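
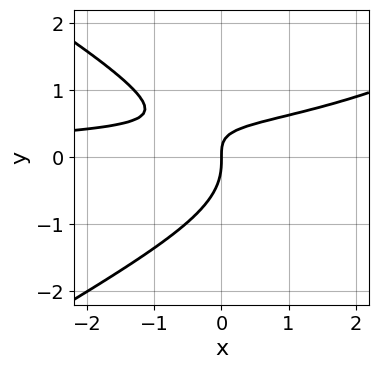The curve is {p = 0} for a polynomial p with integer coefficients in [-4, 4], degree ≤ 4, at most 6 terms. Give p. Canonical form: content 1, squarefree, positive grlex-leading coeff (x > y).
Degree: a generic line meets the curve in up to 3 points, so deg p = 3.
From the axis intercepts and sections: it meets the y-axis at y = 0 (among the integer gridlines); it crosses the x-axis at the gridline x = 0.
Together with the visible shape, these determine p as stated.

x^2*y - 3*y^3 - 3*x*y + 2*x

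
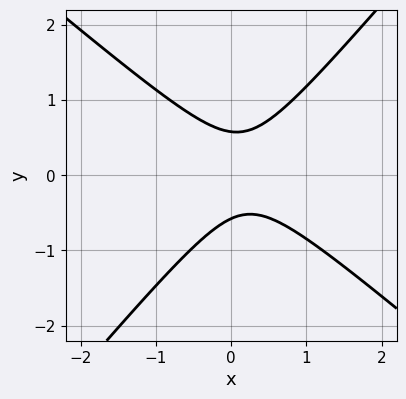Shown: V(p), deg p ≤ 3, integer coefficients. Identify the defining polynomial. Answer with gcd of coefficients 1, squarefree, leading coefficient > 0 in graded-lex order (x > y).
3*x^2 + x*y - 3*y^2 - x + 1

1. deg p = 2.
2. Against the integer gridlines: no x-intercept at any integer in the box.
3. Solving for integer coefficients yields p as stated.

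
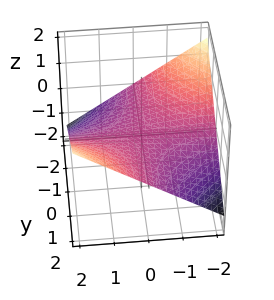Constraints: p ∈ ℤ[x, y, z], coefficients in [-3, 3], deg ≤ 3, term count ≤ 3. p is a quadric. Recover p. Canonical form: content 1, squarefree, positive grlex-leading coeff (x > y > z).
x*y - 3*z

First, deg p = 2. A saddle surface; a quadric.
Next, from the visible intercepts: it meets the z-axis at z = 0 (among the integer gridlines); the visible y-axis segment lies entirely on the surface.
Finally, assembling these constraints gives the stated polynomial. Check: (2, 0, 0) on the x-axis lies on the surface, and p(2, 0, 0) = 0. ✓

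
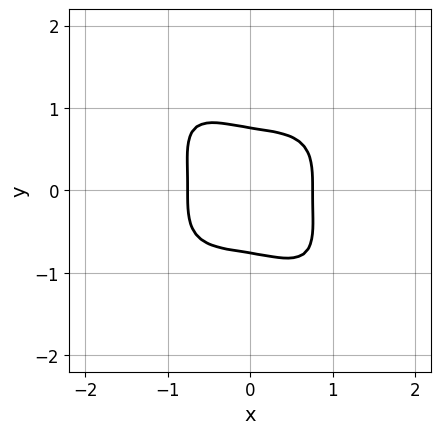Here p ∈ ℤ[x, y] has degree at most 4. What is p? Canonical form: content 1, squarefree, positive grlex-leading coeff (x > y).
3*x^4 + 2*x*y^3 + 3*y^4 - 1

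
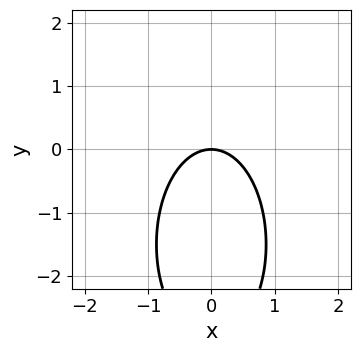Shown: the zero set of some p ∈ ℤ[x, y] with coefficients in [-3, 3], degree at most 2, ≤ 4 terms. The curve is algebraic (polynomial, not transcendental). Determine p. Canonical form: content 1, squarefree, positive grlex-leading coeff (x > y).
3*x^2 + y^2 + 3*y

First, deg p = 2. The shape is more complex than any degree-1 curve.
Next, symmetries: the x ↦ −x reflection is a symmetry, so x appears only in even powers.
Next, reading off the gridlines: it meets the x-axis at x = 0 (among the integer gridlines); it meets the y-axis at y = 0 (among the integer gridlines).
Finally, fitting integer coefficients to these (and the overall shape) gives p.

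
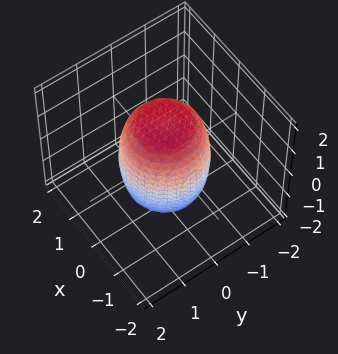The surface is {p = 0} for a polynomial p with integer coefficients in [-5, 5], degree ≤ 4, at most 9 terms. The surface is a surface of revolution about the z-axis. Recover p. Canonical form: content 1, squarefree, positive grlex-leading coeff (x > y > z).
First, deg p = 4. No degree-3 surface has this shape.
Then, by symmetry, every cross-section ⟂ z is a circle, so x, y appear only via x² + y².
Next, checking where it meets the axes: a circular section at z = 1 has radius exactly 1.
Finally, solving for integer coefficients yields p as stated.

2*x^4 + 4*x^2*y^2 + 2*y^4 - x^2 - y^2 + z^2 - 2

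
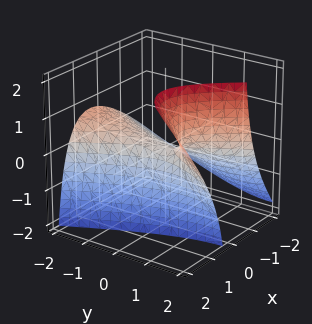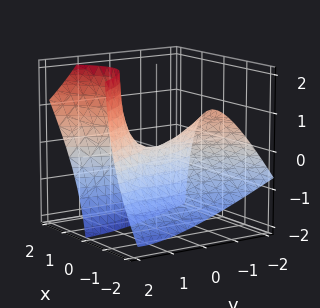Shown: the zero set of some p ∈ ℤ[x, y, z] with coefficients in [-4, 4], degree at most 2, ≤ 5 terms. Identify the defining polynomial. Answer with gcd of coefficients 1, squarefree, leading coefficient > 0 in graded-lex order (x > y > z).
3*x^2 - 3*x*z - y^2 - 2*y*z + 3*z

(a) Degree: a generic line meets the surface in up to 2 points, so deg p = 2.
(b) Against the integer gridlines: it meets the z-axis at z = 0 (among the integer gridlines); one y-axis crossing is at y = 0.
(c) Together with the visible shape, these determine p as stated.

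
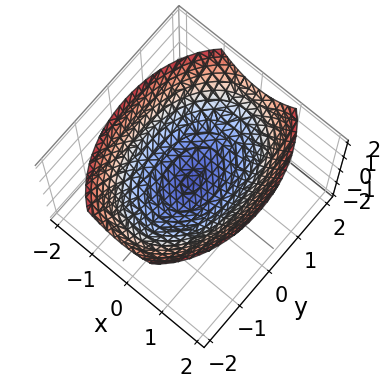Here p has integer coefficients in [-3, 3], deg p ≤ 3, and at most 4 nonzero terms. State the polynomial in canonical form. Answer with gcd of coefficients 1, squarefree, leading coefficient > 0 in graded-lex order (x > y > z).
2*x^2 + y^2 - 3*z

First, the degree is 2 — a paraboloid; a quadric.
Next, symmetries: mirror symmetry y ↦ −y ⇒ only even powers of y; it's symmetric under x → −x, forcing even powers of x.
Next, checking where it meets the axes: it crosses the y-axis at the gridline y = 0; it crosses the z-axis at the gridline z = 0.
Finally, together with the visible shape, these determine p as stated.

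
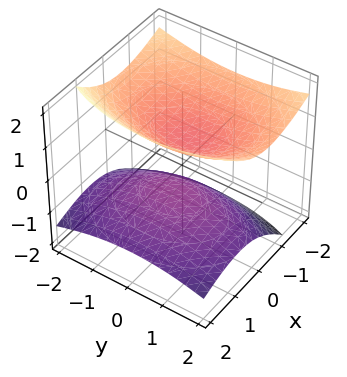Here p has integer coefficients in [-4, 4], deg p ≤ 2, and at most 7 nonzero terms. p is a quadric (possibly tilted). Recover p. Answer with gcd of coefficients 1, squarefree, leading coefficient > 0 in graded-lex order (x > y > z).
2*x^2 + 2*x*z + y^2 - 3*z^2 + 1

First, I count 2 distinct pieces. They look like related sheets of one shape, so recover p as a whole.
Then, deg p = 2. The shape is more complex than any degree-1 surface.
Then, from the axis intercepts and sections: it misses every integer gridline on the x-axis; it misses every integer gridline on the y-axis.
Finally, fitting integer coefficients to these (and the overall shape) gives p.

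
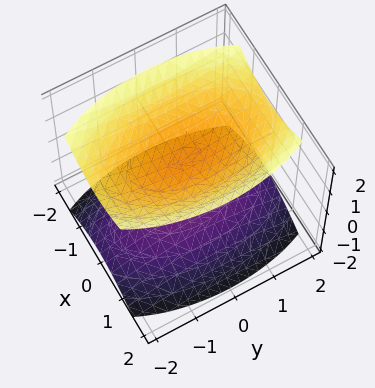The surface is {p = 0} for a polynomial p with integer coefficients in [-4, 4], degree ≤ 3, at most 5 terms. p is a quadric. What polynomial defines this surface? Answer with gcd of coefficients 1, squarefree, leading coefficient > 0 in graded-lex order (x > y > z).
3*x^2 + y^2 - 3*z^2 + 3

1. I count 2 distinct pieces.
2. Degree: two separate bowl-shaped sheets opening away from each other; a quadric, so deg p = 2.
3. Symmetries: mirror symmetry z ↦ −z ⇒ only even powers of z; the x ↦ −x reflection is a symmetry, so x appears only in even powers; it's symmetric under y → −y, forcing even powers of y.
4. From the visible intercepts: no x-intercept at any integer in the box; among the integer gridlines, it crosses the z-axis at z ∈ {-1, 1}; it misses every integer gridline on the y-axis.
5. Putting this together gives p.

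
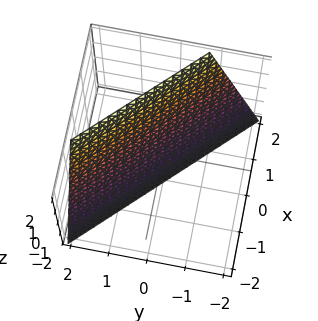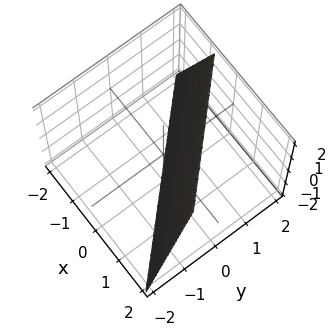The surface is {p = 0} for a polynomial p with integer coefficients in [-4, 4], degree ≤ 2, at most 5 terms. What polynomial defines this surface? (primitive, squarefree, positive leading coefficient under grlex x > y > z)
3*x + 3*y - z - 2

(a) The degree is 1 — the surface is flat (a plane).
(b) Observable constraints: one z-axis crossing is at z = -2.
(c) Assembling these constraints gives the stated polynomial.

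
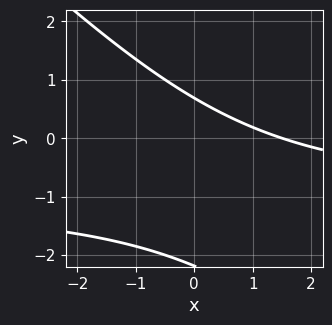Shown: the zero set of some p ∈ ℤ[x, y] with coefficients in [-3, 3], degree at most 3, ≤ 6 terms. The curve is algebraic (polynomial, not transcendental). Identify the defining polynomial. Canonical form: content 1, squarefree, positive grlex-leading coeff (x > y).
2*x*y + 2*y^2 + 2*x + 3*y - 3

(a) Degree: the shape is more complex than any degree-1 curve, so deg p = 2.
(b) Matching integer coefficients to the picture gives p.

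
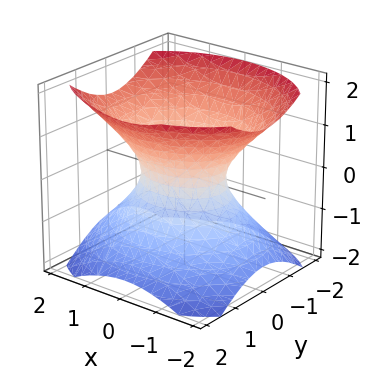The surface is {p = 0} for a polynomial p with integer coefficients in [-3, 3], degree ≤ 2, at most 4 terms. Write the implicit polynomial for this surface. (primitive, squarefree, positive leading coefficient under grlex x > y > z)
2*x^2 + 3*y^2 - 3*z^2 - 2

The degree is 2 — an hourglass — one-sheet hyperboloid; a quadric.
Symmetries: the y ↦ −y reflection is a symmetry, so y appears only in even powers; the z ↦ −z reflection is a symmetry, so z appears only in even powers; the x ↦ −x reflection is a symmetry, so x appears only in even powers.
Against the integer gridlines: among the integer gridlines, it crosses the x-axis at x ∈ {-1, 1}; the surface avoids every integer z-axis point in the box.
Assembling these constraints gives the stated polynomial.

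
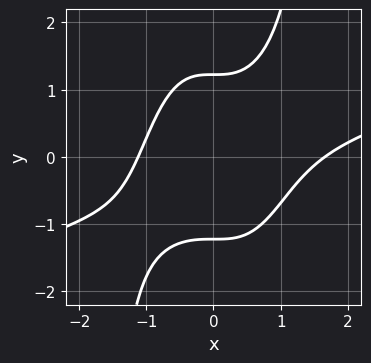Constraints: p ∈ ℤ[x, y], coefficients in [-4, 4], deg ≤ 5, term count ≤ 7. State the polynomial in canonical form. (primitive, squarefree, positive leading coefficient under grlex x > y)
1. deg p = 4.
2. Solving for integer coefficients yields p as stated.

x^4 - 3*x^3*y - x^3 + 2*y^2 - 3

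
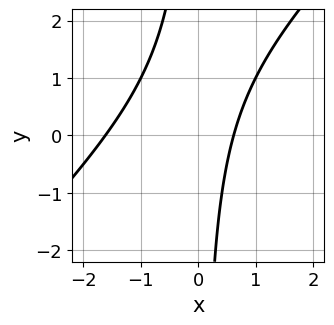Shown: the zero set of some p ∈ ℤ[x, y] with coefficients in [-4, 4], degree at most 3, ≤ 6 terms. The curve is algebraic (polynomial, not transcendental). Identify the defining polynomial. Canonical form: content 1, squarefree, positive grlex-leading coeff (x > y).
x^2 - x*y + x - 1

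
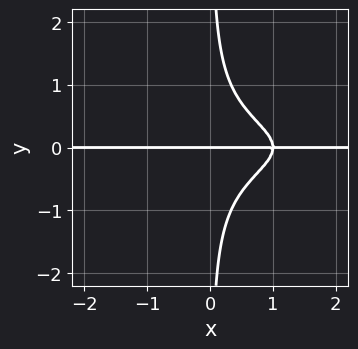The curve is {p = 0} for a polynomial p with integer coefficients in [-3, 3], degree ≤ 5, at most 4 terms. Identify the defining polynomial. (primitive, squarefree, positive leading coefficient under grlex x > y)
2*x*y^3 + x*y - y

Degree: the shape is more complex than any degree-3 curve, so deg p = 4.
From the axis intercepts and sections: one y-axis crossing is at y = 0; the visible x-axis segment lies entirely on the curve.
Assembling these constraints gives the stated polynomial.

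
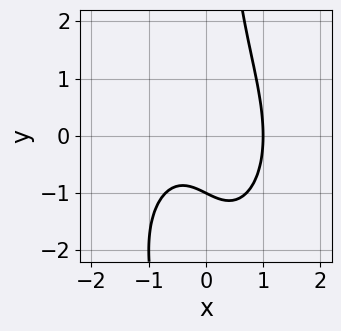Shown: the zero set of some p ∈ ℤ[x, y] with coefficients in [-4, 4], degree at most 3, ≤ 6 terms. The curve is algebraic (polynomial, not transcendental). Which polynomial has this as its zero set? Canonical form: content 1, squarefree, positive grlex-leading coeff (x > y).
2*x^3 + x*y^2 + 2*x*y - 2*y - 2

The degree is 3 — no degree-2 curve has this shape.
Observable constraints: it meets the y-axis at y = -1 (among the integer gridlines); it meets the x-axis at x = 1 (among the integer gridlines).
Solving for integer coefficients yields p as stated.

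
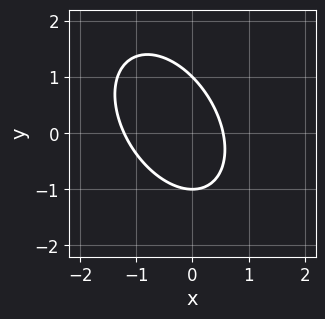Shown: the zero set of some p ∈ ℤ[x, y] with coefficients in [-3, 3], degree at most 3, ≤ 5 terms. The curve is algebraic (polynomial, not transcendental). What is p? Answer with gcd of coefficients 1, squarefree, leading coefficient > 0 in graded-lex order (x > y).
3*x^2 + 2*x*y + 2*y^2 + 2*x - 2

(a) Degree: a generic line meets the curve in up to 2 points, so deg p = 2.
(b) From the visible intercepts: among the integer gridlines, it crosses the y-axis at y ∈ {-1, 1}.
(c) Matching integer coefficients to the picture gives p.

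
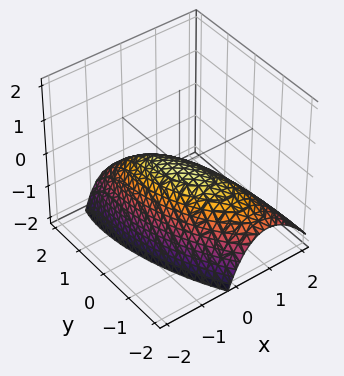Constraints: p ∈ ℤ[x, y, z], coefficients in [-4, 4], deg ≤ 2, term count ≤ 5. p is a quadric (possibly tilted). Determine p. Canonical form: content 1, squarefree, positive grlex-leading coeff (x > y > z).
3*x^2 + 2*x*y + x*z + y^2 + 3*z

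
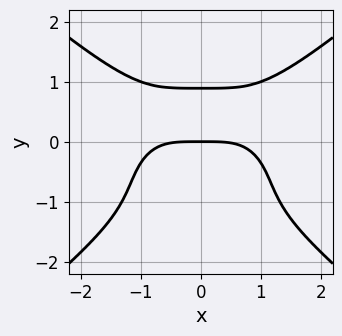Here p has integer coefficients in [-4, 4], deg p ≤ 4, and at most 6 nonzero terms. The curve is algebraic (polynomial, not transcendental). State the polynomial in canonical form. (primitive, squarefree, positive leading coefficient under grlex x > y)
1. Degree: no degree-3 curve has this shape, so deg p = 4.
2. Symmetries: mirror symmetry x ↦ −x ⇒ only even powers of x.
3. From the visible intercepts: it meets the x-axis at x = 0 (among the integer gridlines); it crosses the y-axis at the gridline y = 0.
4. Assembling these constraints gives the stated polynomial.

x^4 - 2*y^4 - 2*y^3 + 3*y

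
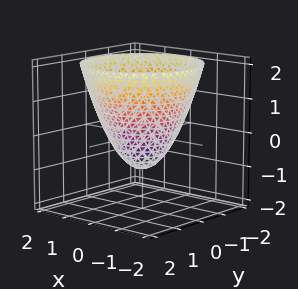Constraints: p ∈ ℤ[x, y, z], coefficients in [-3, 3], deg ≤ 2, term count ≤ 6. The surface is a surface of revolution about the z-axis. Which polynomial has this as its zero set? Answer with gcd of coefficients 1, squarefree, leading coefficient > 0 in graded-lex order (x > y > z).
1. The degree is 2 — the shape is more complex than any degree-1 surface.
2. Symmetry: the z-axis is an axis of rotation, so x and y enter only as x² + y².
3. Observable constraints: one z-axis crossing is at z = -1; among the integer gridlines, it crosses the y-axis at y ∈ {-1, 1}; a circular section at z = 0 has radius exactly 1.
4. Together with the visible shape, these determine p as stated. Check: (1, 0, 0) on the x-axis lies on the surface, and p(1, 0, 0) = 0. ✓

x^2 + y^2 - z - 1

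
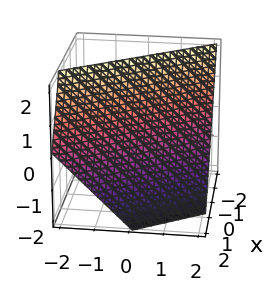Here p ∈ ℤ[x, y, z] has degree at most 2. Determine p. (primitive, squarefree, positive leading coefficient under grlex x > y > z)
3*x + 2*y + 2*z - 2

First, degree: the surface is flat (a plane), so deg p = 1.
Next, from the visible intercepts: one y-axis crossing is at y = 1; it crosses the z-axis at the gridline z = 1.
Finally, matching integer coefficients to the picture gives p.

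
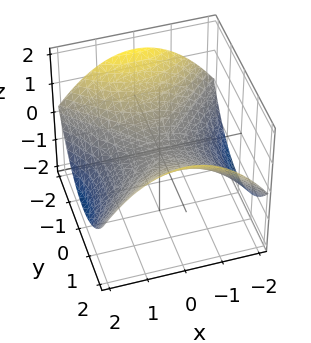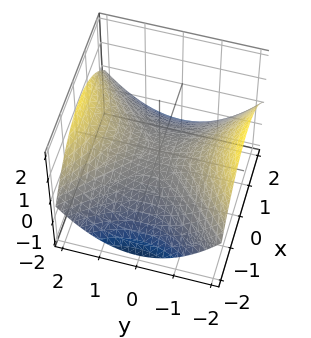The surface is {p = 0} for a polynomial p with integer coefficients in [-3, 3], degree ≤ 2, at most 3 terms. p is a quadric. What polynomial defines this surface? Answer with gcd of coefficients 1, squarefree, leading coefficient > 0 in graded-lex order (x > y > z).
The degree is 2 — a hyperbolic paraboloid; a quadric.
Symmetries: it's symmetric under y → −y, forcing even powers of y; it's symmetric under x → −x, forcing even powers of x.
From the axis intercepts and sections: it meets the x-axis at x = 0 (among the integer gridlines); it meets the y-axis at y = 0 (among the integer gridlines); one z-axis crossing is at z = 0.
Putting this together gives p.

x^2 - y^2 + 3*z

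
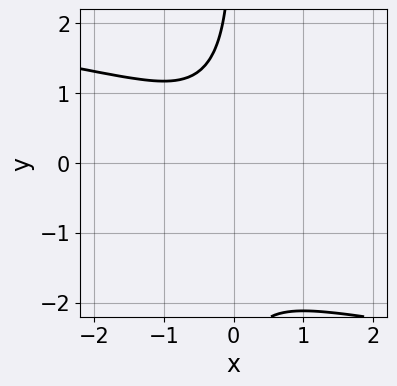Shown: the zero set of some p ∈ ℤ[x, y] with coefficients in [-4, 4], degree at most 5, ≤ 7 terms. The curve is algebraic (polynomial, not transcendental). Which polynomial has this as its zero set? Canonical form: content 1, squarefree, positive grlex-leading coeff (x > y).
x*y^3 + x*y^2 + 2*x^2 + x + 2

1. Degree: a generic line meets the curve in up to 4 points, so deg p = 4.
2. Checking where it meets the axes: no x-intercept at any integer in the box; no y-intercept at any integer in the box.
3. Putting this together gives p.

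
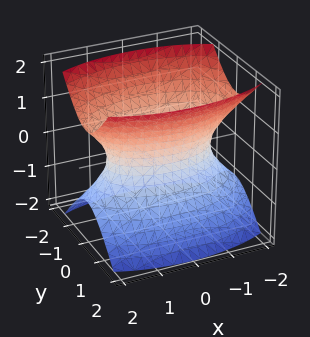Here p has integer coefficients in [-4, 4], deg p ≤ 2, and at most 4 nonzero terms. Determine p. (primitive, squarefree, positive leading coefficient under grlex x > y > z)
1. Degree: one connected sheet with a waist; a quadric, so deg p = 2.
2. Symmetries: mirror symmetry z ↦ −z ⇒ only even powers of z; mirror symmetry y ↦ −y ⇒ only even powers of y; it's symmetric under x → −x, forcing even powers of x.
3. From the visible intercepts: no z-intercept at any integer in the box.
4. Assembling these constraints gives the stated polynomial.

x^2 + 3*y^2 - 2*z^2 - 2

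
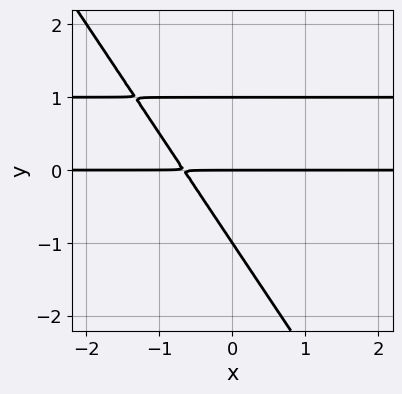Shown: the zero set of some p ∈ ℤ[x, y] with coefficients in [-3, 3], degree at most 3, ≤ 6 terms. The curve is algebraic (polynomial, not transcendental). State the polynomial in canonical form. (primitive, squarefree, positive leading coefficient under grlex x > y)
3*x*y^2 + 2*y^3 - 3*x*y - 2*y

First, deg p = 3. The shape is more complex than any degree-2 curve.
Then, against the integer gridlines: the y-axis gridline crossings are at y ∈ {-1, 0, 1}; every point of the x-axis in the box is on the curve.
Finally, these observations pin down the coefficients.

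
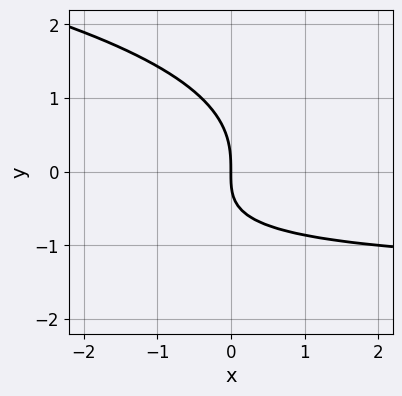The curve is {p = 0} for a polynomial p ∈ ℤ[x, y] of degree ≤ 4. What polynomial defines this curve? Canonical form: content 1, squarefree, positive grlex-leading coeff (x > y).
2*y^3 + 2*x*y + 3*x

Degree: a generic line meets the curve in up to 3 points, so deg p = 3.
Against the integer gridlines: it crosses the y-axis at the gridline y = 0; it crosses the x-axis at the gridline x = 0.
Solving for integer coefficients yields p as stated.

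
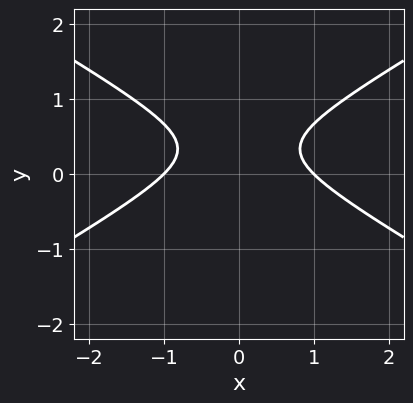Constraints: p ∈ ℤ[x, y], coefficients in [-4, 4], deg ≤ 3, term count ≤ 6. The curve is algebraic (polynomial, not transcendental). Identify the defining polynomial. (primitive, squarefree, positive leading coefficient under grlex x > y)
deg p = 2.
Symmetries: it's symmetric under x → −x, forcing even powers of x.
Against the integer gridlines: the curve avoids every integer y-axis point in the box; among the integer gridlines, it crosses the x-axis at x ∈ {-1, 1}.
Putting this together gives p.

x^2 - 3*y^2 + 2*y - 1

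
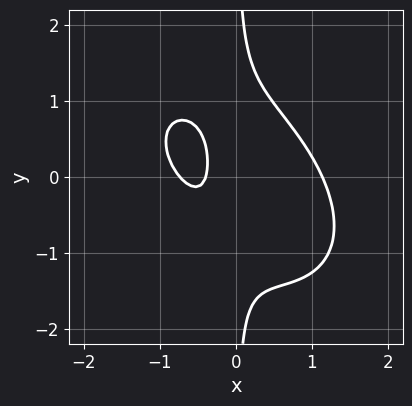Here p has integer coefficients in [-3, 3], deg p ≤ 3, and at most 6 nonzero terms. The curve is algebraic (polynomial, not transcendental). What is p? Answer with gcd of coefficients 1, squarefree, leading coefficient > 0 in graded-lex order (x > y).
(a) Degree: a generic line meets the curve in up to 3 points, so deg p = 3.
(b) Observable constraints: no y-intercept at any integer in the box.
(c) Fitting integer coefficients to these (and the overall shape) gives p.

3*x^3 + 3*x^2*y + 3*x*y^2 - 3*x - 1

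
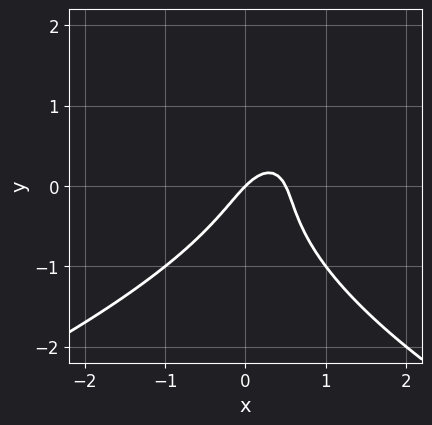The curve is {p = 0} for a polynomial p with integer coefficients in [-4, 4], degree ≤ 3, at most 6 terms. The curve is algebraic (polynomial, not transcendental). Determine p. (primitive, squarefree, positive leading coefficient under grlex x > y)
y^3 + 2*x^2 - x*y - x + y

1. Degree: no degree-2 curve has this shape, so deg p = 3.
2. Reading off the gridlines: it crosses the y-axis at the gridline y = 0; it meets the x-axis at x = 0 (among the integer gridlines).
3. Solving for integer coefficients yields p as stated.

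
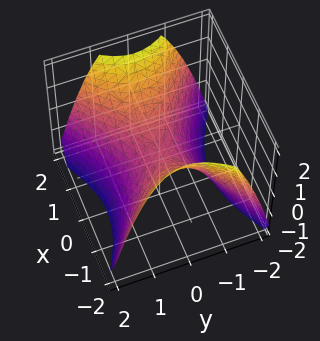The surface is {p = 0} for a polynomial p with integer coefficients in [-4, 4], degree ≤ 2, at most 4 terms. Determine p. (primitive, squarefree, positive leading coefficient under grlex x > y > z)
deg p = 2. A saddle surface; a quadric.
Symmetries: mirror symmetry x ↦ −x ⇒ only even powers of x; the y ↦ −y reflection is a symmetry, so y appears only in even powers.
Reading off the gridlines: it crosses the z-axis at the gridline z = 0; it crosses the y-axis at the gridline y = 0.
Together with the visible shape, these determine p as stated.

2*x^2 - 3*y^2 - 3*z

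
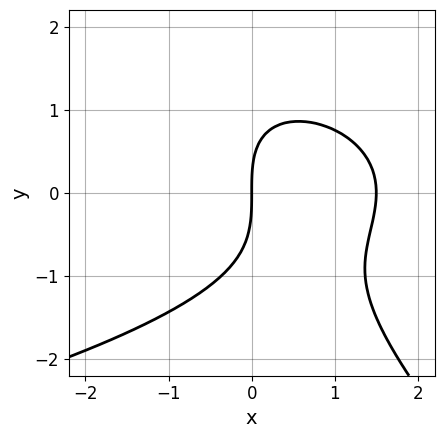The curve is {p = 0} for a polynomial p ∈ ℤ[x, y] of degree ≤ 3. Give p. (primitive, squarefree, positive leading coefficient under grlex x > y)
The degree is 3 — the shape is more complex than any degree-2 curve.
Checking where it meets the axes: it meets the x-axis at x = 0 (among the integer gridlines); it meets the y-axis at y = 0 (among the integer gridlines).
Fitting integer coefficients to these (and the overall shape) gives p.

x*y^2 + y^3 + 2*x^2 - 3*x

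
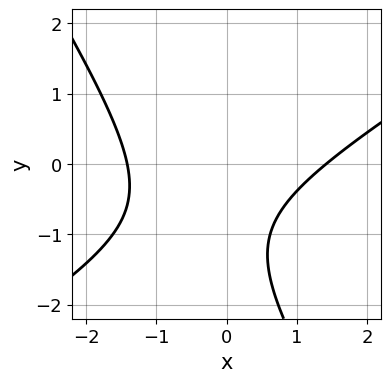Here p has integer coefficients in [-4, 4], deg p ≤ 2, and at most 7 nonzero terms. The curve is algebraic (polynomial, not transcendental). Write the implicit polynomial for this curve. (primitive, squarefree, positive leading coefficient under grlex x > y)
First, deg p = 2. A generic line meets the curve in up to 2 points.
Then, checking where it meets the axes: the curve avoids every integer y-axis point in the box.
Finally, putting this together gives p.

x^2 - x*y - y^2 - 2*y - 2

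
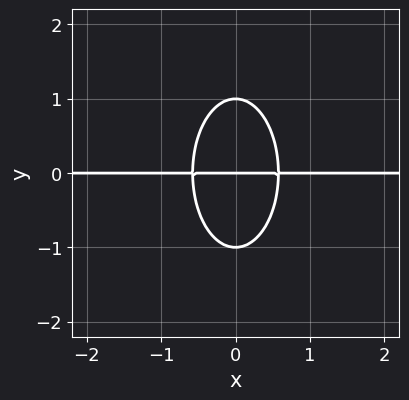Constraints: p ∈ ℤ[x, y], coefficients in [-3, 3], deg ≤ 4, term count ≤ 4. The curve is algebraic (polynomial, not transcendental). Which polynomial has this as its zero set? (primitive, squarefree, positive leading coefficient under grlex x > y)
3*x^2*y + y^3 - y

1. deg p = 3.
2. Symmetries: the x ↦ −x reflection is a symmetry, so x appears only in even powers.
3. Reading off the gridlines: the visible x-axis segment lies entirely on the curve; the y-axis gridline crossings are at y ∈ {-1, 0, 1}.
4. Together with the visible shape, these determine p as stated.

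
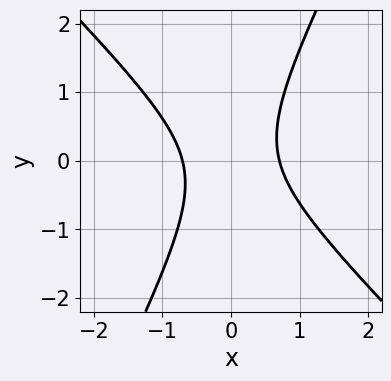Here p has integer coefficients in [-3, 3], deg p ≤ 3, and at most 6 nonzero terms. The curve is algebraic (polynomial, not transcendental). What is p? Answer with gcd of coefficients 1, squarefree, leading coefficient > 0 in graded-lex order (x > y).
(a) deg p = 2.
(b) Checking where it meets the axes: no y-intercept at any integer in the box.
(c) Putting this together gives p.

2*x^2 + x*y - y^2 - 1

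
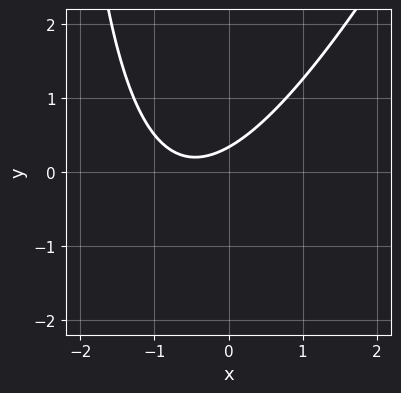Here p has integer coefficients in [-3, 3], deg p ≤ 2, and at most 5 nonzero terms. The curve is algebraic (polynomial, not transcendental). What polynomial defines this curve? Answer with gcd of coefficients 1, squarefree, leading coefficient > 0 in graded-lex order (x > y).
First, deg p = 2. The shape is more complex than any degree-1 curve.
Then, checking where it meets the axes: no x-intercept at any integer in the box.
Finally, fitting integer coefficients to these (and the overall shape) gives p.

2*x^2 - x*y + 2*x - 3*y + 1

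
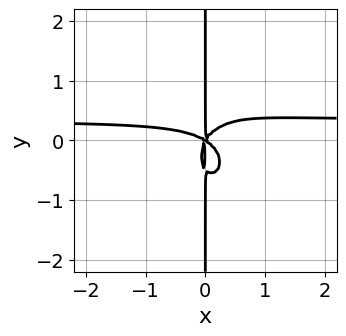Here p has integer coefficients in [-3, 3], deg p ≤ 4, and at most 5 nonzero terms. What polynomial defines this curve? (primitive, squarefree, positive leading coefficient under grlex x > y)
(a) The degree is 4 — a generic line meets the curve in up to 4 points.
(b) Against the integer gridlines: it meets the x-axis at x = 0 (among the integer gridlines); every point of the y-axis in the box is on the curve.
(c) Fitting integer coefficients to these (and the overall shape) gives p.

3*x^3*y + 2*x*y^3 - x^3 - x^2*y + x*y^2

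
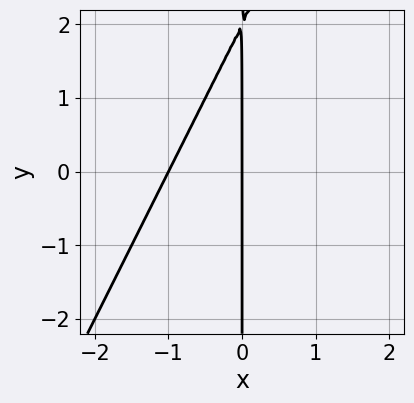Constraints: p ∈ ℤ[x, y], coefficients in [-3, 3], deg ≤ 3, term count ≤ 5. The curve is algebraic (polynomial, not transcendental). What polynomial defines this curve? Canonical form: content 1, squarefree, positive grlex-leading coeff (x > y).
2*x^2 - x*y + 2*x

Degree: no degree-1 curve has this shape, so deg p = 2.
From the axis intercepts and sections: every point of the y-axis in the box is on the curve; among the integer gridlines, it crosses the x-axis at x ∈ {-1, 0}.
Matching integer coefficients to the picture gives p.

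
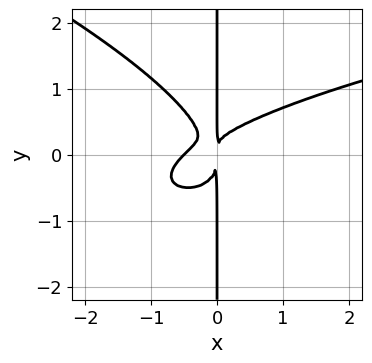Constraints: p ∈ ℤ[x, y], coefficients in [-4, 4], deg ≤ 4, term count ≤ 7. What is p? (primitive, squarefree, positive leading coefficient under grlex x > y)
x^2*y^2 + 3*x*y^3 - 2*x^3 + 2*x^2*y - x^2

The degree is 4 — no degree-3 curve has this shape.
Reading off the gridlines: the visible y-axis segment lies entirely on the curve.
Together with the visible shape, these determine p as stated.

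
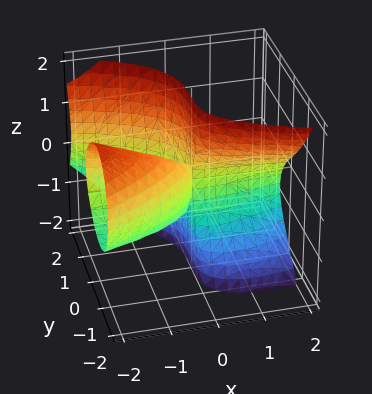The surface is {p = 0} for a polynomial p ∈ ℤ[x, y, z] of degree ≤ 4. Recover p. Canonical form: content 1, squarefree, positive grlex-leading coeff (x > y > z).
The picture has 2 separate pieces.
The degree is 3 — the shape is more complex than any degree-2 surface.
Reading off the gridlines: every point of the x-axis in the box is on the surface; it crosses the y-axis at the gridline y = 0; the visible z-axis segment lies entirely on the surface.
These observations pin down the coefficients.

x^2*z + 2*x*z^2 + 2*y^3 + 3*x*y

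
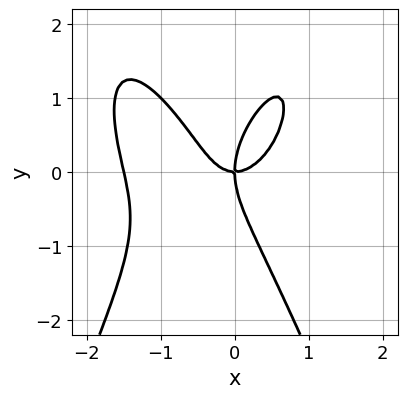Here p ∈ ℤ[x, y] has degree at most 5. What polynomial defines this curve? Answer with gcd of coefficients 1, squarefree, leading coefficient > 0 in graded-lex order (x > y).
2*x^4 + 3*x^3 - 2*x^2*y + y^3 - 2*x*y

First, the degree is 4 — the shape is more complex than any degree-3 curve.
Then, against the integer gridlines: it meets the x-axis at x = 0 (among the integer gridlines); it crosses the y-axis at the gridline y = 0.
Finally, fitting integer coefficients to these (and the overall shape) gives p.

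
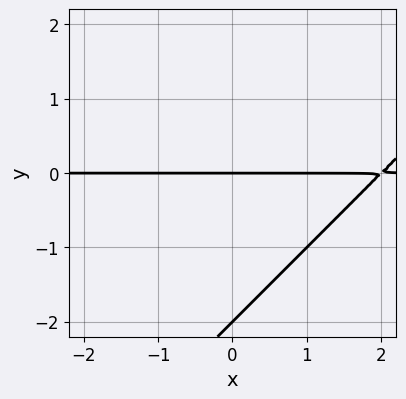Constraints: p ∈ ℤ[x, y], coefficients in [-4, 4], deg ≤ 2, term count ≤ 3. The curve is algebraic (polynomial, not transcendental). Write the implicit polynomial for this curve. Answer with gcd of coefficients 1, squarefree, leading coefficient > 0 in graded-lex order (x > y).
x*y - y^2 - 2*y

(a) deg p = 2.
(b) From the visible intercepts: among the integer gridlines, it crosses the y-axis at y ∈ {-2, 0}; the visible x-axis segment lies entirely on the curve.
(c) Putting this together gives p.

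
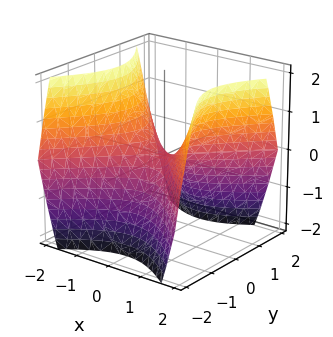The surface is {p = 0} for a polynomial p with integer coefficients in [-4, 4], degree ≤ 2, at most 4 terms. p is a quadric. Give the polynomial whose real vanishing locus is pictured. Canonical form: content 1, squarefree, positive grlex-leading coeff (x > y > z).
1. Degree: a hyperbolic paraboloid; a quadric, so deg p = 2.
2. Symmetries: the x ↦ −x reflection is a symmetry, so x appears only in even powers; mirror symmetry y ↦ −y ⇒ only even powers of y.
3. Observable constraints: it meets the y-axis at y = 0 (among the integer gridlines); it meets the z-axis at z = 0 (among the integer gridlines); it meets the x-axis at x = 0 (among the integer gridlines).
4. Putting this together gives p.

x^2 - y^2 - z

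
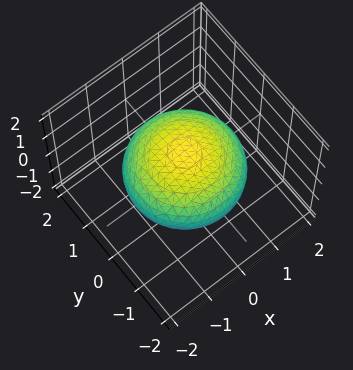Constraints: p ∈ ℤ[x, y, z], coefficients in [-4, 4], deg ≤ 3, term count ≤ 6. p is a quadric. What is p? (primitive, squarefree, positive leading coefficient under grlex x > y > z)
x^2 + y^2 + 2*z^2 - 2

1. deg p = 2. A closed, bounded, convex surface; a quadric.
2. By symmetry, the surface is invariant under rotation about z: p = q(x² + y², z); mirror symmetry z ↦ −z ⇒ only even powers of z.
3. From the visible intercepts: a circular section at z = 0 has radius between 1 and 2; among the integer gridlines, it crosses the z-axis at z ∈ {-1, 1}.
4. Solving for integer coefficients yields p as stated.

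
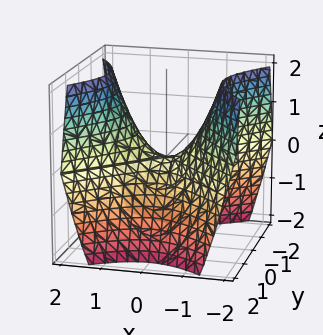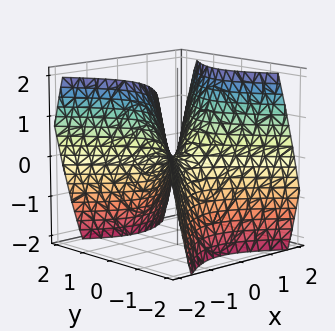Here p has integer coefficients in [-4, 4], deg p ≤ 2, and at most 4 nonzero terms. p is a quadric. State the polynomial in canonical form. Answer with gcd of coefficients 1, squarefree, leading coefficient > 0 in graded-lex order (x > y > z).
The degree is 2 — a saddle surface; a quadric.
Symmetries: it's symmetric under x → −x, forcing even powers of x; mirror symmetry y ↦ −y ⇒ only even powers of y.
Against the integer gridlines: one y-axis crossing is at y = 0; one z-axis crossing is at z = 0; one x-axis crossing is at x = 0.
The integer polynomial consistent with all of this is the stated p.

x^2 - y^2 - z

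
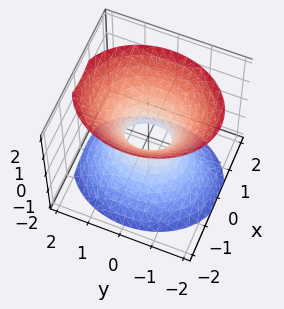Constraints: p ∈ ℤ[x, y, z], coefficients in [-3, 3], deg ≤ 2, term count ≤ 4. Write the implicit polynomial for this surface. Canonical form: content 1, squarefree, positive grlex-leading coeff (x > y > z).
deg p = 2.
Symmetries: the x ↦ −x reflection is a symmetry, so x appears only in even powers; it's symmetric under y → −y, forcing even powers of y; mirror symmetry z ↦ −z ⇒ only even powers of z.
Against the integer gridlines: it misses every integer gridline on the z-axis.
Solving for integer coefficients yields p as stated.

3*x^2 + 2*y^2 - 2*z^2 - 1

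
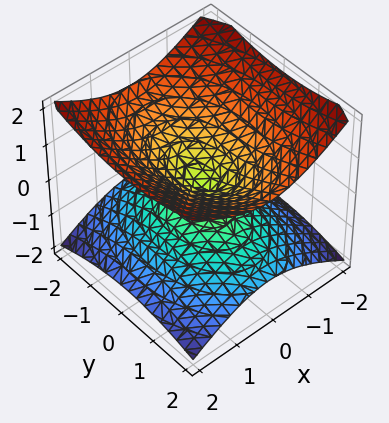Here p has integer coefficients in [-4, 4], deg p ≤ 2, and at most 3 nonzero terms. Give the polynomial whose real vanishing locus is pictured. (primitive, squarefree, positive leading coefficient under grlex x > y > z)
1. deg p = 2. Two nappes meeting at a single point; a quadric.
2. Symmetries: mirror symmetry z ↦ −z ⇒ only even powers of z; the y ↦ −y reflection is a symmetry, so y appears only in even powers; it's symmetric under x → −x, forcing even powers of x.
3. Against the integer gridlines: one x-axis crossing is at x = 0; one z-axis crossing is at z = 0; it meets the y-axis at y = 0 (among the integer gridlines).
4. Together with the visible shape, these determine p as stated.

2*x^2 + y^2 - 3*z^2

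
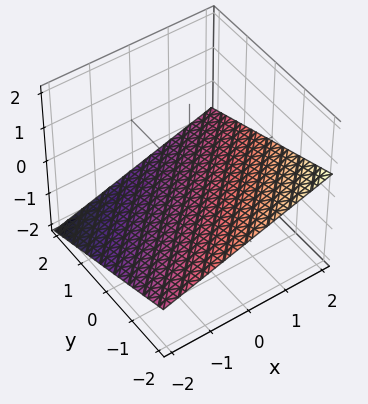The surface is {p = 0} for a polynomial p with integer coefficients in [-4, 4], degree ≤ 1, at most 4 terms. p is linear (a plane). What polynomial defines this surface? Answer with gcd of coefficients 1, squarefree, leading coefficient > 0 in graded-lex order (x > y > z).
x - y - 3*z - 2

1. The degree is 1 — every cross-section is a straight line — this is a plane.
2. From the visible intercepts: it meets the y-axis at y = -2 (among the integer gridlines); it crosses the x-axis at the gridline x = 2.
3. Fitting integer coefficients to these (and the overall shape) gives p.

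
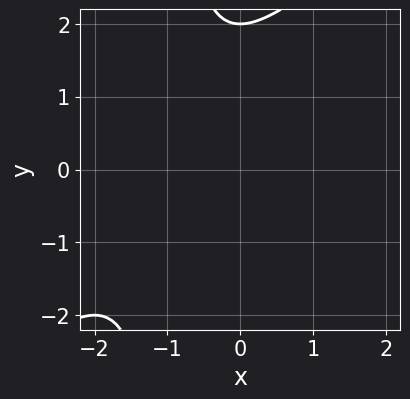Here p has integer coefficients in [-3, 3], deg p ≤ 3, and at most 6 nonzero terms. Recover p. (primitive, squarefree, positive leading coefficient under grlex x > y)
1. The degree is 2 — no degree-1 curve has this shape.
2. From the visible intercepts: one y-axis crossing is at y = 2; it misses every integer gridline on the x-axis.
3. Fitting integer coefficients to these (and the overall shape) gives p.

x^2 - x*y + 2*x - y + 2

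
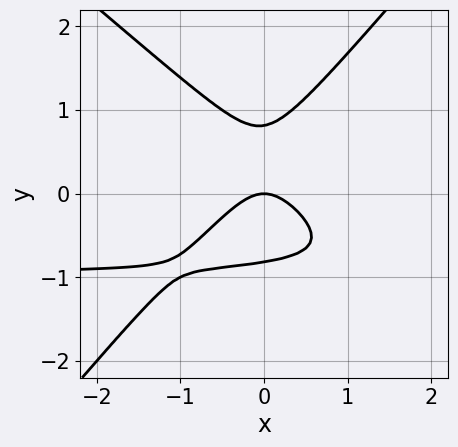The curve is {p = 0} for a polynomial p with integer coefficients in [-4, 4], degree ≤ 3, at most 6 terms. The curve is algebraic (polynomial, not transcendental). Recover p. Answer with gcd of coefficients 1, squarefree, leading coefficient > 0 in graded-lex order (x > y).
(a) deg p = 3.
(b) Reading off the gridlines: one x-axis crossing is at x = 0; it crosses the y-axis at the gridline y = 0.
(c) Assembling these constraints gives the stated polynomial.

3*x^2*y + x*y^2 - 3*y^3 + 3*x^2 + 2*y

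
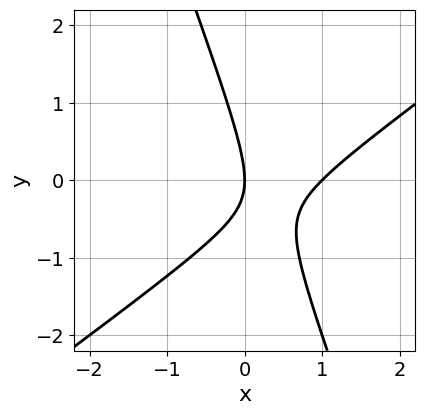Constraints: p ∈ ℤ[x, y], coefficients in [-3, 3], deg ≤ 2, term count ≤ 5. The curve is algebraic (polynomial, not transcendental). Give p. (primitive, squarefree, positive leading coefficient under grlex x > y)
1. Degree: a generic line meets the curve in up to 2 points, so deg p = 2.
2. Against the integer gridlines: among the integer gridlines, it crosses the x-axis at x ∈ {0, 1}; it meets the y-axis at y = 0 (among the integer gridlines).
3. These observations pin down the coefficients.

2*x^2 - 2*x*y - y^2 - 2*x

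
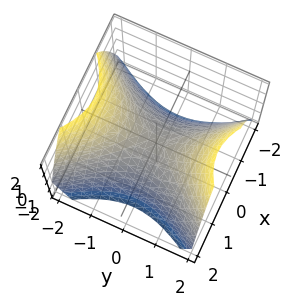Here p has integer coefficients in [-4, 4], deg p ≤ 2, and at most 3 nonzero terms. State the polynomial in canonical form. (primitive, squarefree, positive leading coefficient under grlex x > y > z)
(a) The degree is 2 — a saddle surface; a quadric.
(b) Symmetries: mirror symmetry y ↦ −y ⇒ only even powers of y; mirror symmetry x ↦ −x ⇒ only even powers of x.
(c) From the visible intercepts: it meets the z-axis at z = 0 (among the integer gridlines); one x-axis crossing is at x = 0; one y-axis crossing is at y = 0.
(d) Together with the visible shape, these determine p as stated.

3*x^2 - 2*y^2 + 3*z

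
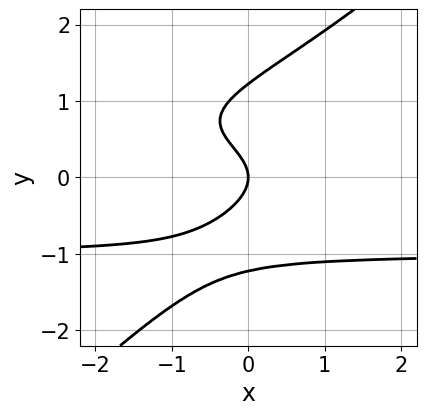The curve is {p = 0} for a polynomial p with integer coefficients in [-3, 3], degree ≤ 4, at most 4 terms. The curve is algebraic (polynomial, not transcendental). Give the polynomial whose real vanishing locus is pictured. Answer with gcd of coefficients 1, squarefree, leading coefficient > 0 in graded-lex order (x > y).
2*x*y^3 - 2*y^4 + 3*y^2 + 2*x

1. Degree: the shape is more complex than any degree-3 curve, so deg p = 4.
2. From the axis intercepts and sections: it crosses the y-axis at the gridline y = 0; it crosses the x-axis at the gridline x = 0.
3. Assembling these constraints gives the stated polynomial.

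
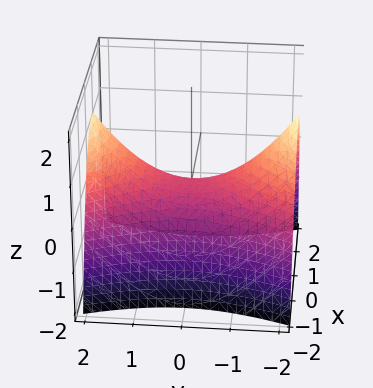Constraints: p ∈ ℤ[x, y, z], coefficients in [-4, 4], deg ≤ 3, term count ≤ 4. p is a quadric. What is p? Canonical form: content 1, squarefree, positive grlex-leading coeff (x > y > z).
3*x^2 - y^2 + 3*z

1. deg p = 2. A saddle surface; a quadric.
2. Symmetries: it's symmetric under x → −x, forcing even powers of x; mirror symmetry y ↦ −y ⇒ only even powers of y.
3. Checking where it meets the axes: it meets the x-axis at x = 0 (among the integer gridlines); it crosses the y-axis at the gridline y = 0; one z-axis crossing is at z = 0.
4. Together with the visible shape, these determine p as stated.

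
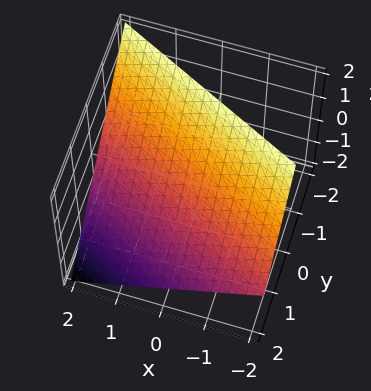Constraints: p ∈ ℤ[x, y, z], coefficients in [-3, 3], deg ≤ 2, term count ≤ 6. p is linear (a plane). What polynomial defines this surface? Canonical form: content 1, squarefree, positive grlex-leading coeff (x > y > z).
x + 2*y + 2*z - 2

First, deg p = 1. Every cross-section is a straight line — this is a plane.
Next, from the axis intercepts and sections: one y-axis crossing is at y = 1; one x-axis crossing is at x = 2.
Finally, the integer polynomial consistent with all of this is the stated p. Check: (0, 0, 1) on the z-axis lies on the surface, and p(0, 0, 1) = 0. ✓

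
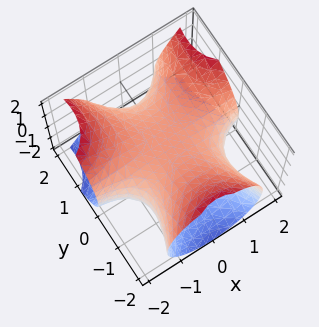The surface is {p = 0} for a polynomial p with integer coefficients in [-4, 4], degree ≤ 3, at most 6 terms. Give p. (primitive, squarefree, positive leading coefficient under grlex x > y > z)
3*x^2*y - y^3 - 3*z^2 + 3

Degree: the shape is more complex than any degree-2 surface, so deg p = 3.
Reading off the gridlines: the z-axis gridline crossings are at z ∈ {-1, 1}; it misses every integer gridline on the x-axis.
Solving for integer coefficients yields p as stated.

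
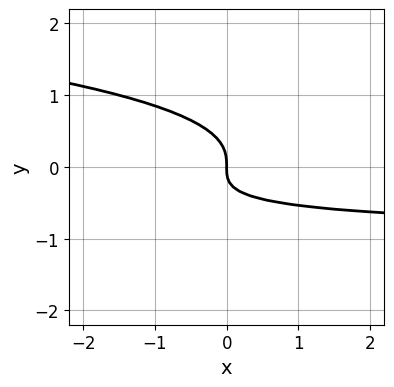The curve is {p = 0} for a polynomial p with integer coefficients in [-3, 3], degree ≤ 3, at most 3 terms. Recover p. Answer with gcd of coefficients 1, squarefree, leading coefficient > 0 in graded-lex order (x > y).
Degree: no degree-2 curve has this shape, so deg p = 3.
From the axis intercepts and sections: it crosses the y-axis at the gridline y = 0; one x-axis crossing is at x = 0.
Matching integer coefficients to the picture gives p.

3*y^3 + x*y + x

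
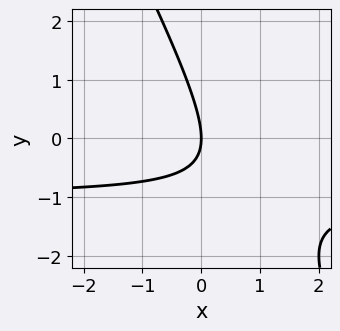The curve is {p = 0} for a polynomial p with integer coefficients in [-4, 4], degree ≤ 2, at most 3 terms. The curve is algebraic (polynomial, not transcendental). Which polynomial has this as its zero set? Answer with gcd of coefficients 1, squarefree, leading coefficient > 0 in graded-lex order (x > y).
2*x*y + y^2 + 2*x

1. Degree: the shape is more complex than any degree-1 curve, so deg p = 2.
2. Against the integer gridlines: one x-axis crossing is at x = 0; one y-axis crossing is at y = 0.
3. Matching integer coefficients to the picture gives p.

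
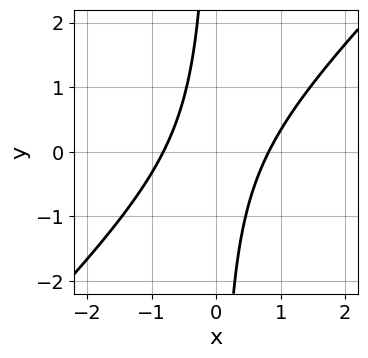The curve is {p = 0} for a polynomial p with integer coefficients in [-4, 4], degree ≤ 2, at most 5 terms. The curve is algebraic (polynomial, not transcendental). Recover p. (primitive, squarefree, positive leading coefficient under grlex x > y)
deg p = 2. The shape is more complex than any degree-1 curve.
Reading off the gridlines: no y-intercept at any integer in the box.
Fitting integer coefficients to these (and the overall shape) gives p.

3*x^2 - 3*x*y - 2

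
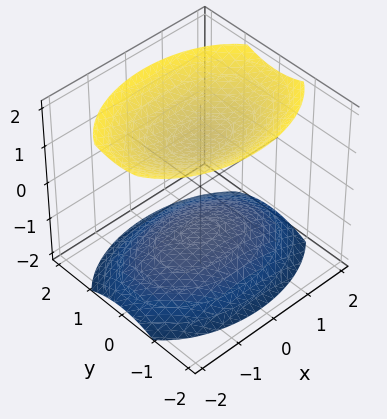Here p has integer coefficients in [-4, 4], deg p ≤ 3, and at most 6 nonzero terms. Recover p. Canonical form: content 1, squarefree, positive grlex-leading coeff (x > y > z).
x^2 + 2*y^2 - 2*z^2 + 3

The picture has 2 separate pieces. They look like related sheets of one shape, so recover p as a whole.
deg p = 2. Two separate bowl-shaped sheets opening away from each other; a quadric.
Symmetries: the z ↦ −z reflection is a symmetry, so z appears only in even powers; it's symmetric under x → −x, forcing even powers of x; mirror symmetry y ↦ −y ⇒ only even powers of y.
From the visible intercepts: it misses every integer gridline on the y-axis; the surface avoids every integer x-axis point in the box.
These observations pin down the coefficients.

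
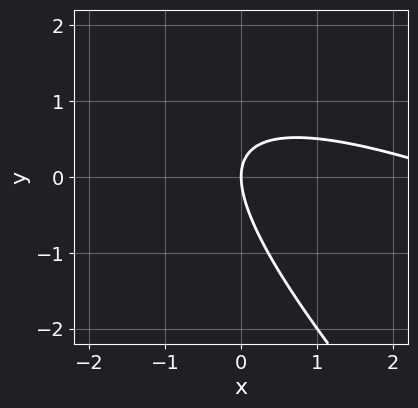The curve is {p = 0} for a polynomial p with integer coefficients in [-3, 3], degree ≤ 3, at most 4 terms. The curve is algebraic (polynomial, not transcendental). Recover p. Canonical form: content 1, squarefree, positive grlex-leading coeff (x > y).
The degree is 2 — a generic line meets the curve in up to 2 points.
Checking where it meets the axes: it meets the x-axis at x = 0 (among the integer gridlines); one y-axis crossing is at y = 0.
Solving for integer coefficients yields p as stated.

x^2 + 3*x*y + 2*y^2 - 3*x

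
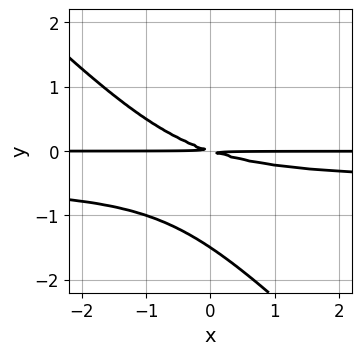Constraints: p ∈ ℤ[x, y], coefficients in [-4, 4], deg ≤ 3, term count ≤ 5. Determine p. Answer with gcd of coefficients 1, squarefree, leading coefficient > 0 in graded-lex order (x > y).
(a) deg p = 3. No degree-2 curve has this shape.
(b) Against the integer gridlines: the visible x-axis segment lies entirely on the curve.
(c) Assembling these constraints gives the stated polynomial.

2*x*y^2 + 2*y^3 + x*y + 3*y^2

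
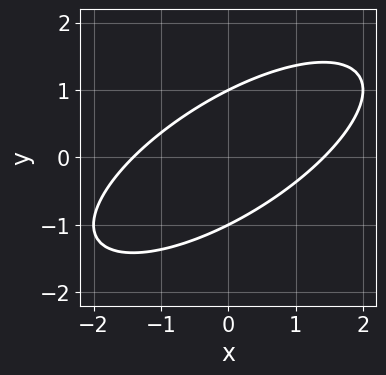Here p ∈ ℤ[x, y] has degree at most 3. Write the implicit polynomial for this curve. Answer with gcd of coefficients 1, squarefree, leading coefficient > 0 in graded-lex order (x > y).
1. deg p = 2. No degree-1 curve has this shape.
2. From the visible intercepts: the y-axis gridline crossings are at y ∈ {-1, 1}.
3. Assembling these constraints gives the stated polynomial.

x^2 - 2*x*y + 2*y^2 - 2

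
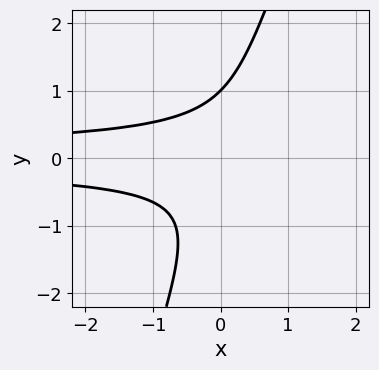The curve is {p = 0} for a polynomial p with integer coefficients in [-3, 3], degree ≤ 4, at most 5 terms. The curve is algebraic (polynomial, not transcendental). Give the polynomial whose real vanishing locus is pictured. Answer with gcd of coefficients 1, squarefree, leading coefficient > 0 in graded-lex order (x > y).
3*x*y^2 - y^3 + 1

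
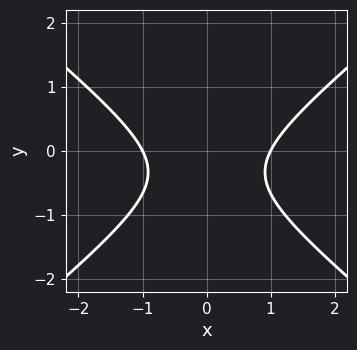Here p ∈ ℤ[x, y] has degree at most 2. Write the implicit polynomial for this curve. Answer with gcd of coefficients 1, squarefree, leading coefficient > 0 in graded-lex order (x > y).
2*x^2 - 3*y^2 - 2*y - 2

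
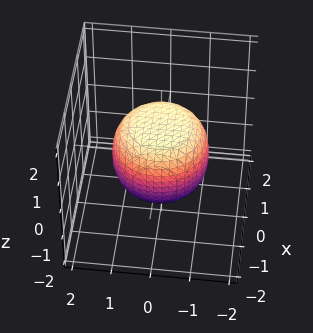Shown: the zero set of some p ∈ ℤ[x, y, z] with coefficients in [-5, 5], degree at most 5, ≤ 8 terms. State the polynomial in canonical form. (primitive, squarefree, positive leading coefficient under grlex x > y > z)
2*x^4 + 4*x^2*y^2 + 2*y^4 - x^2 - y^2 + 3*z^2 - 3

deg p = 4. The shape is more complex than any degree-3 surface.
Symmetry: the surface is invariant under rotation about z: p = q(x² + y², z).
From the axis intercepts and sections: the z-axis gridline crossings are at z ∈ {-1, 1}; a circular section at z = -1 has radius between 0 and 1.
Fitting integer coefficients to these (and the overall shape) gives p.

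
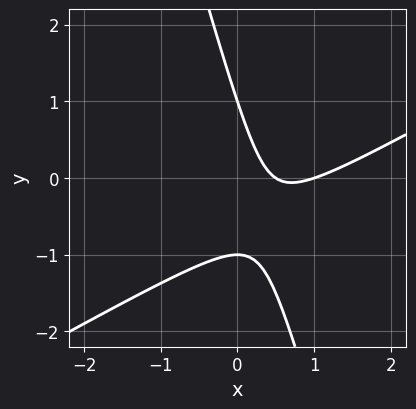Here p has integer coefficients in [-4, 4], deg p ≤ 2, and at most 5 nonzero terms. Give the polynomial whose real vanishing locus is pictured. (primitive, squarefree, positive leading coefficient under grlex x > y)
2*x^2 - 3*x*y - y^2 - 3*x + 1

(a) Degree: no degree-1 curve has this shape, so deg p = 2.
(b) Observable constraints: it crosses the x-axis at the gridline x = 1; among the integer gridlines, it crosses the y-axis at y ∈ {-1, 1}.
(c) The integer polynomial consistent with all of this is the stated p.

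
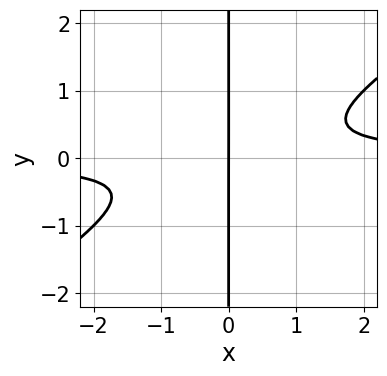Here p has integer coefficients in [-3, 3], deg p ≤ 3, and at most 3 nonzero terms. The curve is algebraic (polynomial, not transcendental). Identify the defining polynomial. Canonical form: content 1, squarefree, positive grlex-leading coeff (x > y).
2*x^2*y - 3*x*y^2 - x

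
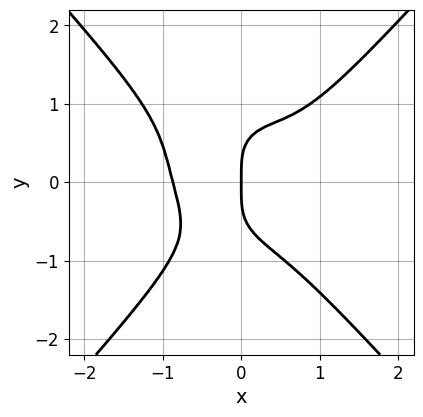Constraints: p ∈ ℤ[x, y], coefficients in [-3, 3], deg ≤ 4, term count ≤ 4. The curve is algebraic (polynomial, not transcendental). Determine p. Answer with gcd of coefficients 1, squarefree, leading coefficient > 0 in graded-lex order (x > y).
3*x^4 - 2*y^4 - 2*x^2*y + 2*x

deg p = 4. A generic line meets the curve in up to 4 points.
Observable constraints: it crosses the y-axis at the gridline y = 0; it crosses the x-axis at the gridline x = 0.
Matching integer coefficients to the picture gives p.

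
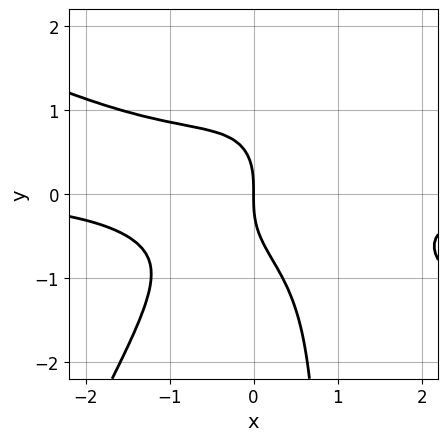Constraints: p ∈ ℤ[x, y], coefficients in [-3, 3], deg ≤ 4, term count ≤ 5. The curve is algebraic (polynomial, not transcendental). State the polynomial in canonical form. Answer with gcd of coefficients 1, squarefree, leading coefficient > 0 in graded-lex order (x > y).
2*x^3*y + 3*x^2*y^2 - 2*x*y^3 + 2*y^3 + 3*x

First, the degree is 4 — a generic line meets the curve in up to 4 points.
Then, reading off the gridlines: it crosses the x-axis at the gridline x = 0; it crosses the y-axis at the gridline y = 0.
Finally, the integer polynomial consistent with all of this is the stated p.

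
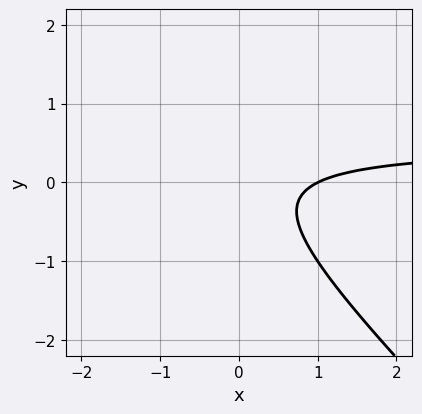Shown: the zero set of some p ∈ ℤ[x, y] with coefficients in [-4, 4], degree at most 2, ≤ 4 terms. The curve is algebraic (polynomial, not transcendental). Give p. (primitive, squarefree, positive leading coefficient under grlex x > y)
The degree is 2 — a generic line meets the curve in up to 2 points.
Against the integer gridlines: the curve avoids every integer y-axis point in the box; one x-axis crossing is at x = 1.
Matching integer coefficients to the picture gives p.

2*x*y + 2*y^2 - x + 1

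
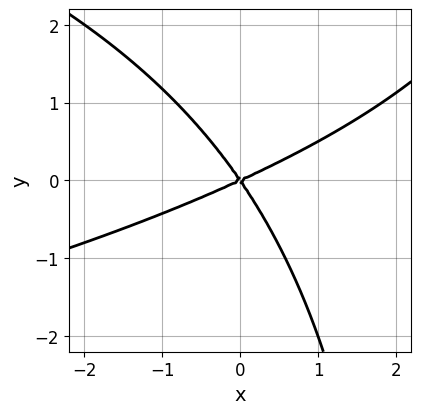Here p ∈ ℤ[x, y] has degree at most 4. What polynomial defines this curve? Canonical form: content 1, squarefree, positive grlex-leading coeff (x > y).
x*y^2 + 2*x^2 - 3*x*y - 3*y^2

First, degree: no degree-2 curve has this shape, so deg p = 3.
Next, against the integer gridlines: it meets the y-axis at y = 0 (among the integer gridlines); it meets the x-axis at x = 0 (among the integer gridlines).
Finally, matching integer coefficients to the picture gives p.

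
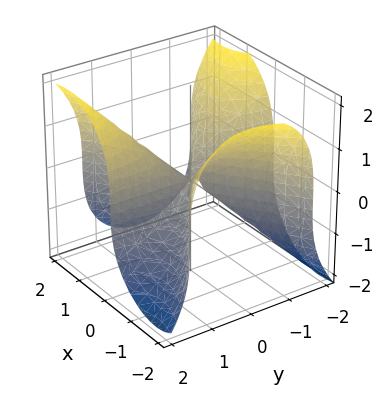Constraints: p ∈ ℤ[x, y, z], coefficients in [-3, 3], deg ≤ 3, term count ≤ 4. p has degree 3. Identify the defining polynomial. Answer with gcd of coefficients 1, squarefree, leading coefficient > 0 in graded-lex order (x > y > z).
x^3 - 2*x*y^2 + z^3

(a) deg p = 3.
(b) From the visible intercepts: every point of the y-axis in the box is on the surface; it crosses the x-axis at the gridline x = 0.
(c) Solving for integer coefficients yields p as stated.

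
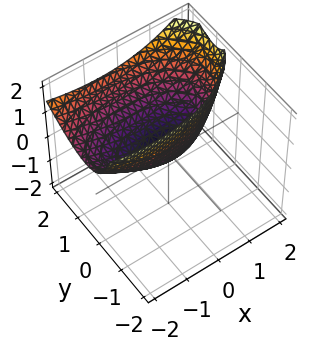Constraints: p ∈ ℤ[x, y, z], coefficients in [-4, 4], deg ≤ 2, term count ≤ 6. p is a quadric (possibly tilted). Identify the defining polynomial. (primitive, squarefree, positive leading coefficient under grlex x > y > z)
x^2 + x*z + 3*y^2 - 3*y*z - 3*z

First, deg p = 2. No degree-1 surface has this shape.
Then, from the axis intercepts and sections: one z-axis crossing is at z = 0; it meets the y-axis at y = 0 (among the integer gridlines).
Finally, assembling these constraints gives the stated polynomial.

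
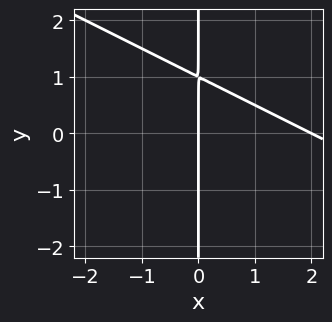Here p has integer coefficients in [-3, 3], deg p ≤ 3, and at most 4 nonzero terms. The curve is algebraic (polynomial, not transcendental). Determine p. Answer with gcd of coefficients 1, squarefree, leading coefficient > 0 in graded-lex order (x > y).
x^2 + 2*x*y - 2*x

deg p = 2. The shape is more complex than any degree-1 curve.
From the visible intercepts: among the integer gridlines, it crosses the x-axis at x ∈ {0, 2}; every point of the y-axis in the box is on the curve.
Fitting integer coefficients to these (and the overall shape) gives p.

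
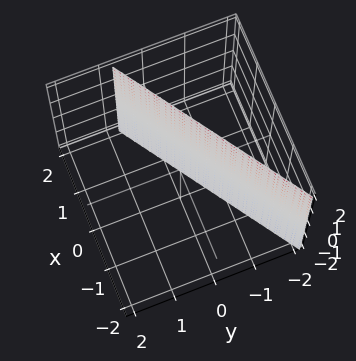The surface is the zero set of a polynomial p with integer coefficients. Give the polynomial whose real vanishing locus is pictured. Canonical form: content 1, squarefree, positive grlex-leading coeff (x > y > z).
2*x - 3*y - 2

(a) The degree is 1 — the surface is flat (a plane).
(b) Reading off the gridlines: the surface avoids every integer z-axis point in the box; it crosses the x-axis at the gridline x = 1.
(c) Solving for integer coefficients yields p as stated.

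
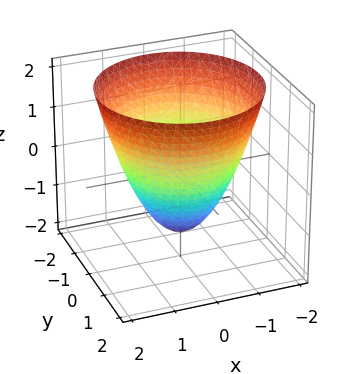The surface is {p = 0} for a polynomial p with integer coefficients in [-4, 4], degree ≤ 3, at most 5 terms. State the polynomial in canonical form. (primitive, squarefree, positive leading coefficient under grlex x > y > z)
1. deg p = 2.
2. Symmetries: rotational symmetry about the z-axis ⇒ p depends on x, y only through x² + y².
3. Observable constraints: a circular section at z = 0 has radius between 1 and 2.
4. These observations pin down the coefficients.

2*x^2 + 2*y^2 - 2*z - 3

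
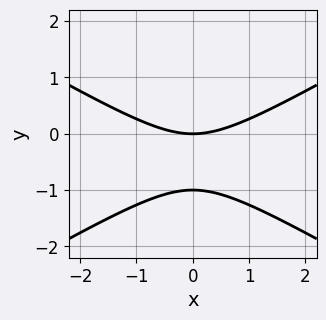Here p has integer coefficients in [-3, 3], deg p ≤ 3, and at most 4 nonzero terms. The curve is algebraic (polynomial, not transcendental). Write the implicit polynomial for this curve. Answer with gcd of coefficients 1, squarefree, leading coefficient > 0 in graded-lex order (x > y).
1. The degree is 2 — a generic line meets the curve in up to 2 points.
2. Symmetries: it's symmetric under x → −x, forcing even powers of x.
3. Against the integer gridlines: among the integer gridlines, it crosses the y-axis at y ∈ {-1, 0}; one x-axis crossing is at x = 0.
4. Matching integer coefficients to the picture gives p.

x^2 - 3*y^2 - 3*y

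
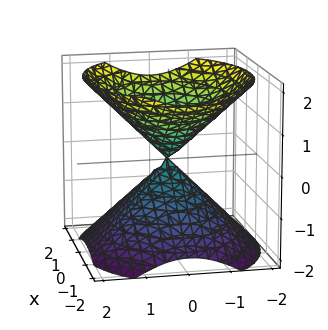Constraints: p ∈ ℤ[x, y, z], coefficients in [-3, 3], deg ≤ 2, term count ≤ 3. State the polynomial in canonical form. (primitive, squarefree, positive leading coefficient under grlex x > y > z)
2*x^2 + 3*y^2 - 3*z^2

There are 2 components. Treating them together as one polynomial.
Degree: a double cone through the origin; a quadric, so deg p = 2.
Symmetries: mirror symmetry x ↦ −x ⇒ only even powers of x; it's symmetric under y → −y, forcing even powers of y; mirror symmetry z ↦ −z ⇒ only even powers of z.
Observable constraints: one x-axis crossing is at x = 0; it crosses the y-axis at the gridline y = 0; it meets the z-axis at z = 0 (among the integer gridlines).
Solving for integer coefficients yields p as stated.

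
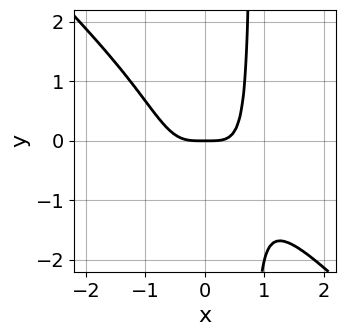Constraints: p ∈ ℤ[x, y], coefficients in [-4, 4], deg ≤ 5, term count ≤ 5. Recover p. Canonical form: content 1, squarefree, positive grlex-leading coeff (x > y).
2*x^4 + 2*x^3*y - y

1. Degree: no degree-3 curve has this shape, so deg p = 4.
2. Observable constraints: one y-axis crossing is at y = 0; it meets the x-axis at x = 0 (among the integer gridlines).
3. Solving for integer coefficients yields p as stated.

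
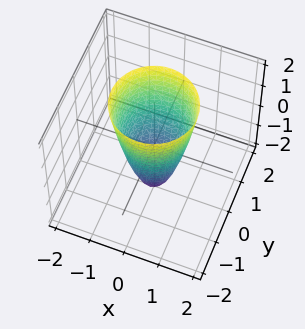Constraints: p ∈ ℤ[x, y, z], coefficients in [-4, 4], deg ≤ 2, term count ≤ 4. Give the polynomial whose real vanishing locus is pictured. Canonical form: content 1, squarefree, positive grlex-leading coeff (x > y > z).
3*x^2 + 3*y^2 - z - 2

First, deg p = 2. The shape is more complex than any degree-1 surface.
Next, by symmetry, every cross-section ⟂ z is a circle, so x, y appear only via x² + y².
Then, reading off the gridlines: a circular section at z = 0 has radius between 0 and 1; it crosses the z-axis at the gridline z = -2.
Finally, these observations pin down the coefficients.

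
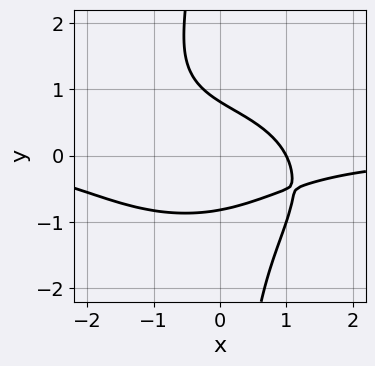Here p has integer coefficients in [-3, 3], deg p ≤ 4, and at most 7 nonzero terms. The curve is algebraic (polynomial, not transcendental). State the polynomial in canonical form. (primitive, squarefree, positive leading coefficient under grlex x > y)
x^3*y + 2*x*y^3 + 3*y^2 + 2*x - 2

deg p = 4. No degree-3 curve has this shape.
Reading off the gridlines: one x-axis crossing is at x = 1.
Matching integer coefficients to the picture gives p.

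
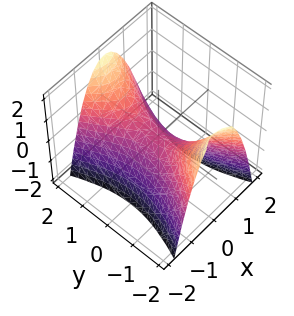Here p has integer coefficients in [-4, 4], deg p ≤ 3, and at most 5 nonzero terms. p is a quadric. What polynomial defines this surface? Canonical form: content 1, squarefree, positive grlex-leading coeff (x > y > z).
3*x^2 - y^2 + 2*z

First, degree: a hyperbolic paraboloid; a quadric, so deg p = 2.
Next, symmetries: mirror symmetry y ↦ −y ⇒ only even powers of y; it's symmetric under x → −x, forcing even powers of x.
Next, against the integer gridlines: it crosses the y-axis at the gridline y = 0; it meets the x-axis at x = 0 (among the integer gridlines); it crosses the z-axis at the gridline z = 0.
Finally, together with the visible shape, these determine p as stated.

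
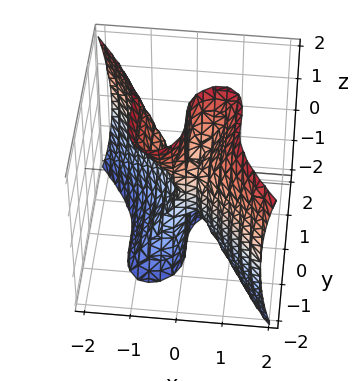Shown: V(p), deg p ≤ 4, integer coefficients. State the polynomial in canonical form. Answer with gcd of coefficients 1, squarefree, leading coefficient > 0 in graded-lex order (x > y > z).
3*x^3 - x*z^2 + 2*y^3 + y^2

(a) The degree is 3 — a generic line meets the surface in up to 3 points.
(b) From the visible intercepts: the visible z-axis segment lies entirely on the surface; one x-axis crossing is at x = 0; one y-axis crossing is at y = 0.
(c) Fitting integer coefficients to these (and the overall shape) gives p.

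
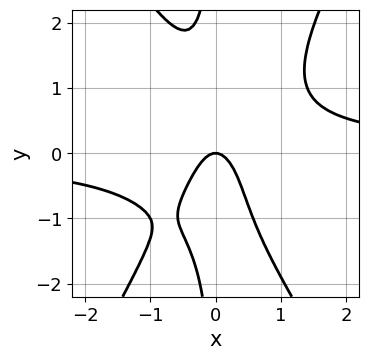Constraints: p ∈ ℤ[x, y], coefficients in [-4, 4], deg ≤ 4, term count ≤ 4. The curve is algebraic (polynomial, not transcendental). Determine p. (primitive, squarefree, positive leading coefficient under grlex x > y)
3*x^3*y - x*y^3 - 3*x^2 - y

1. The degree is 4 — no degree-3 curve has this shape.
2. Observable constraints: one y-axis crossing is at y = 0; one x-axis crossing is at x = 0.
3. Solving for integer coefficients yields p as stated.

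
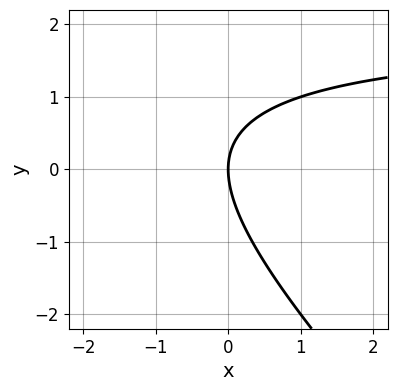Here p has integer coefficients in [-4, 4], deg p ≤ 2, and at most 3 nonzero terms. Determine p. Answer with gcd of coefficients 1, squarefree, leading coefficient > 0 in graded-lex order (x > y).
x*y + y^2 - 2*x

First, deg p = 2.
Next, checking where it meets the axes: it meets the y-axis at y = 0 (among the integer gridlines); one x-axis crossing is at x = 0.
Finally, fitting integer coefficients to these (and the overall shape) gives p.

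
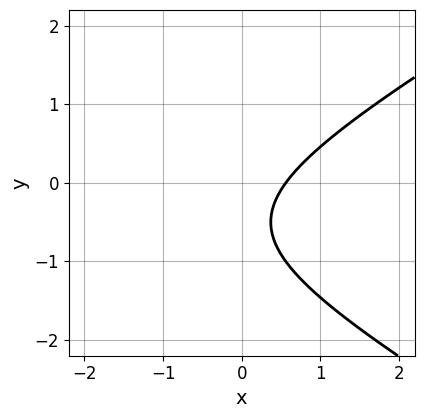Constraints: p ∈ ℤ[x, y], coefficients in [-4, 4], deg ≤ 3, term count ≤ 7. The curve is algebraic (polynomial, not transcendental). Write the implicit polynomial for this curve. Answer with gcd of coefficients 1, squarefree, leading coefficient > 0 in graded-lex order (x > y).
(a) deg p = 2.
(b) From the axis intercepts and sections: the curve avoids every integer y-axis point in the box.
(c) The integer polynomial consistent with all of this is the stated p.

x^2 - 3*y^2 + 3*x - 3*y - 2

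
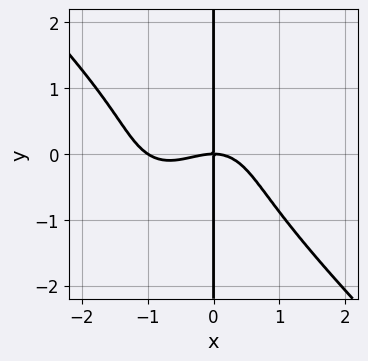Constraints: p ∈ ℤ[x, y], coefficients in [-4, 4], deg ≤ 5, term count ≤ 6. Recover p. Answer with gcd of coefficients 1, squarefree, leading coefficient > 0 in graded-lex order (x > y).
2*x^4 + 2*x*y^3 + 2*x^3 + 3*x*y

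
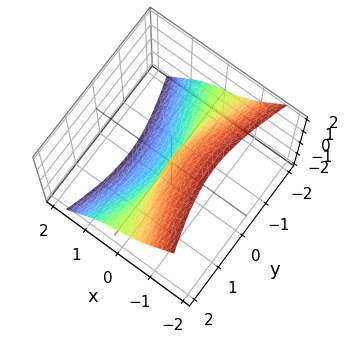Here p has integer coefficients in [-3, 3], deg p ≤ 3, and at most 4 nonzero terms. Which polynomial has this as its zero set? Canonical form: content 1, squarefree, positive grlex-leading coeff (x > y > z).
3*x^3 + y^2*z + z^3 + 3*x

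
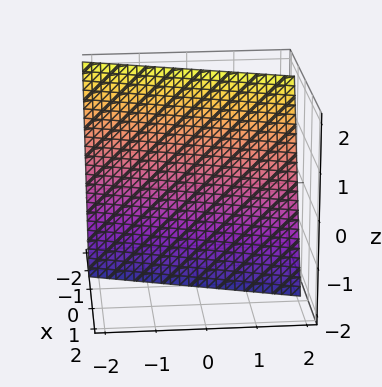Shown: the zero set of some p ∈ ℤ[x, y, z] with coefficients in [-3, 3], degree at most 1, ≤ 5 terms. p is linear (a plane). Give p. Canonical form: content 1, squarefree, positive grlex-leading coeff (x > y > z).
(a) Degree: the surface is flat (a plane), so deg p = 1.
(b) Observable constraints: it meets the y-axis at y = 2 (among the integer gridlines); one z-axis crossing is at z = -2.
(c) Assembling these constraints gives the stated polynomial.

3*x - y + z + 2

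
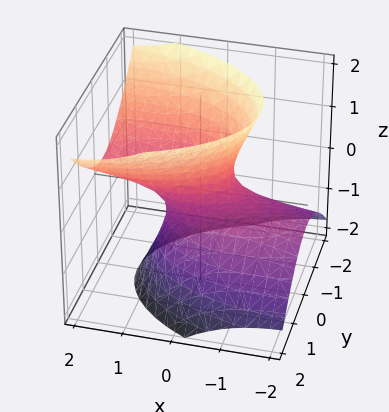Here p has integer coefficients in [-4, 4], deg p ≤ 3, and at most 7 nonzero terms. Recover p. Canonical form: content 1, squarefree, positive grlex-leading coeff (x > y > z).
x^2 - 3*x*z + 3*y^2 - 2*z^2 - 1

1. The degree is 2 — a generic line meets the surface in up to 2 points.
2. Reading off the gridlines: it misses every integer gridline on the z-axis; among the integer gridlines, it crosses the x-axis at x ∈ {-1, 1}.
3. Fitting integer coefficients to these (and the overall shape) gives p.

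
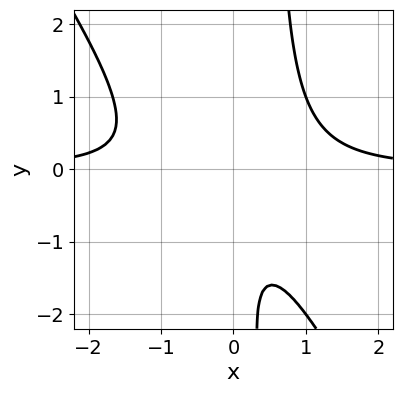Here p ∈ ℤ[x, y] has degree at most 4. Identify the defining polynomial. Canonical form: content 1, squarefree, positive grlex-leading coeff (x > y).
3*x^2*y + 2*x*y^2 - y^2 - 2*y - 2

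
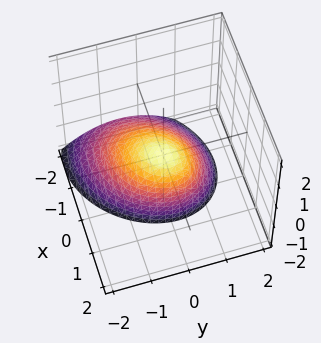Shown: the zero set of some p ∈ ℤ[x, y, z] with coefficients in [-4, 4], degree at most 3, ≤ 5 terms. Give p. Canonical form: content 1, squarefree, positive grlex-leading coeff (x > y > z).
2*x^2 - x*y - 2*x*z + 2*y^2 + 2*z

(a) deg p = 2.
(b) Reading off the gridlines: one y-axis crossing is at y = 0; one z-axis crossing is at z = 0; it meets the x-axis at x = 0 (among the integer gridlines).
(c) Together with the visible shape, these determine p as stated.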